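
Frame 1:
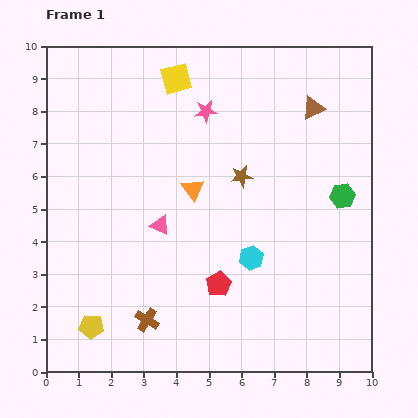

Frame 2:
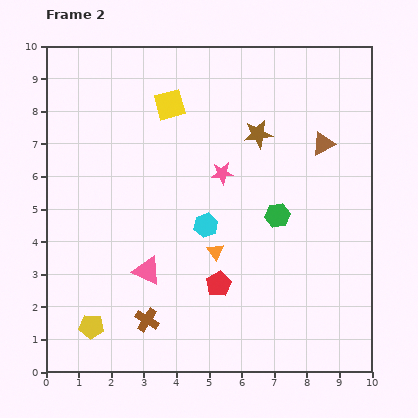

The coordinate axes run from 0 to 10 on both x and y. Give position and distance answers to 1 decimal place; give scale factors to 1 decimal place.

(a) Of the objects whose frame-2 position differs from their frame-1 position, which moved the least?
the yellow square

(moved 0.8)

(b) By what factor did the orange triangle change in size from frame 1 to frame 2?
0.7×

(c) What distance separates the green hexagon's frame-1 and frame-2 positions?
2.1

The green hexagon moved from (9.1, 5.4) to (7.1, 4.8), a distance of √(2.0² + 0.6²) ≈ 2.1.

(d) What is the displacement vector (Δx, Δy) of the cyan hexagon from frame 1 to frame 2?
(-1.4, 1.0)

The cyan hexagon was at (6.3, 3.5) in frame 1 and (4.9, 4.5) in frame 2.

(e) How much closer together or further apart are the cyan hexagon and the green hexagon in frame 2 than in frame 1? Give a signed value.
-1.2

Distance in frame 1: 3.4. Distance in frame 2: 2.2.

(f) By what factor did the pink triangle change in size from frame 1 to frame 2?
1.4×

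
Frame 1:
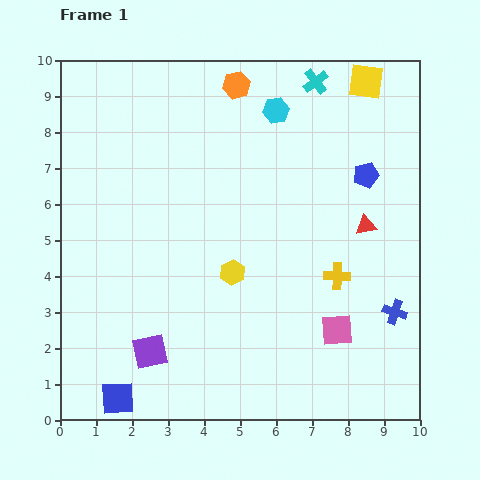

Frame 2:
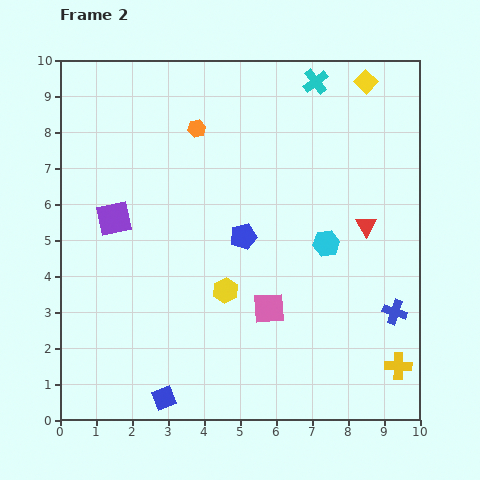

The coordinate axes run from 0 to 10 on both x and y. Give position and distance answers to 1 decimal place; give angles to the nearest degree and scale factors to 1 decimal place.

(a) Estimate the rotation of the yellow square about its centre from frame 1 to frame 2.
36° clockwise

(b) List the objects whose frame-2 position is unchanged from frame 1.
the yellow square, the blue cross, the red triangle, the cyan cross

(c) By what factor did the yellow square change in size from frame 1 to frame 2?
0.6×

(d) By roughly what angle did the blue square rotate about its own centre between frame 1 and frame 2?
18° counter-clockwise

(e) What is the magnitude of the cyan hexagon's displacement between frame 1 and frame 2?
4.0

The cyan hexagon moved from (6.0, 8.6) to (7.4, 4.9), a distance of √(1.4² + 3.7²) ≈ 4.0.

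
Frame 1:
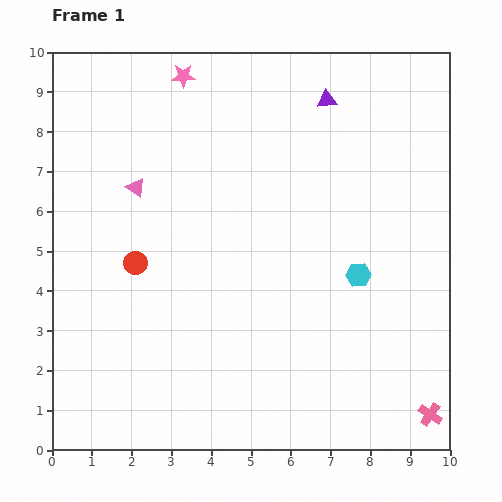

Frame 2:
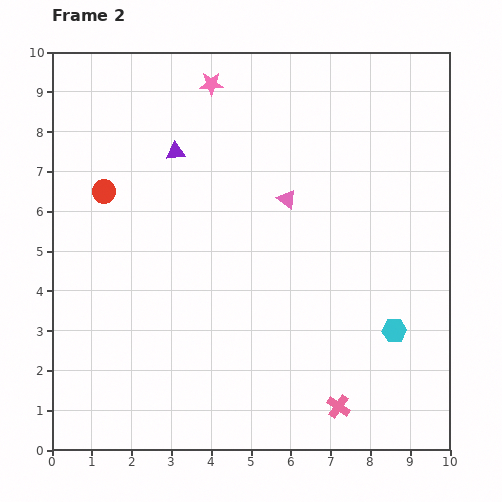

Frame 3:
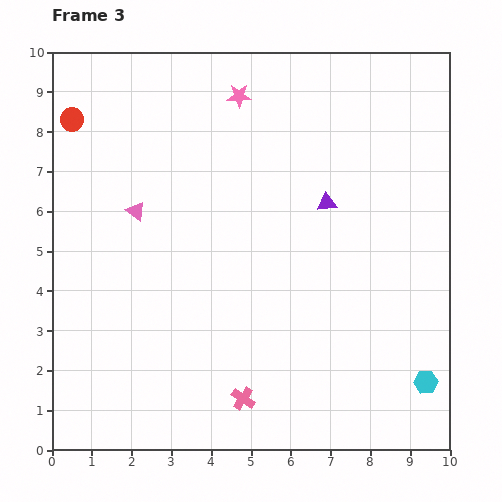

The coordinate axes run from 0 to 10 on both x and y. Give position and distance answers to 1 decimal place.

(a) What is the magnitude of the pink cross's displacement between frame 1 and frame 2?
2.3

The pink cross moved from (9.5, 0.9) to (7.2, 1.1), a distance of √(2.3² + 0.2²) ≈ 2.3.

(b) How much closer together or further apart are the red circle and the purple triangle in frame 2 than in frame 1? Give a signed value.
-4.2

Distance in frame 1: 6.3. Distance in frame 2: 2.1.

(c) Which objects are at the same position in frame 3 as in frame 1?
none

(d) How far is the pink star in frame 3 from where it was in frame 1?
1.5

The pink star moved from (3.3, 9.4) to (4.7, 8.9), a distance of √(1.4² + 0.5²) ≈ 1.5.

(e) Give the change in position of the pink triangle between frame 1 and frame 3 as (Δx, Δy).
(0.0, -0.6)

The pink triangle was at (2.1, 6.6) in frame 1 and (2.1, 6.0) in frame 3.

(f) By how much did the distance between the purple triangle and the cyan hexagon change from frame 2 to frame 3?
-2.0

Distance in frame 2: 7.1. Distance in frame 3: 5.1.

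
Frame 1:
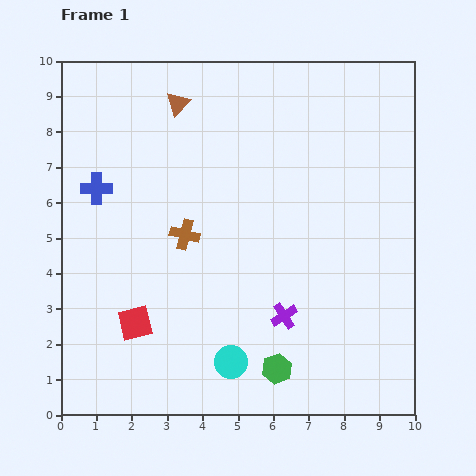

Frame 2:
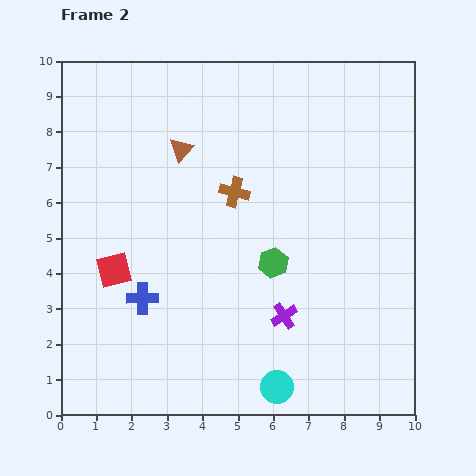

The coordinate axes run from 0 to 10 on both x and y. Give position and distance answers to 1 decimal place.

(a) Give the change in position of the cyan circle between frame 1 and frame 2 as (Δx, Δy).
(1.3, -0.7)

The cyan circle was at (4.8, 1.5) in frame 1 and (6.1, 0.8) in frame 2.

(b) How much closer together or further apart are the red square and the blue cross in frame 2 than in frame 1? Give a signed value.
-2.9

Distance in frame 1: 4.0. Distance in frame 2: 1.1.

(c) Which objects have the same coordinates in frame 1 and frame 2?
the purple cross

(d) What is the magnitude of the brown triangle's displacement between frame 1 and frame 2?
1.3

The brown triangle moved from (3.3, 8.8) to (3.4, 7.5), a distance of √(0.1² + 1.3²) ≈ 1.3.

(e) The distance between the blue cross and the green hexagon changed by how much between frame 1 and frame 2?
-3.4

Distance in frame 1: 7.2. Distance in frame 2: 3.8.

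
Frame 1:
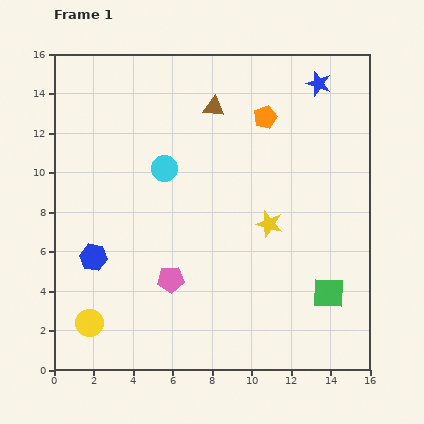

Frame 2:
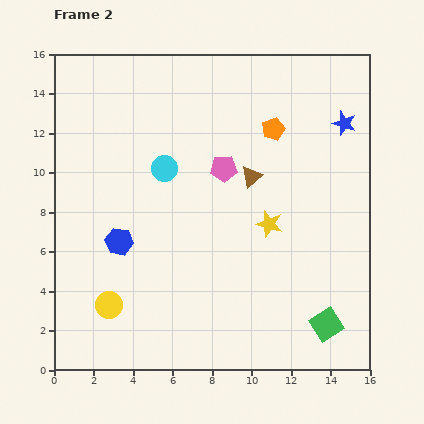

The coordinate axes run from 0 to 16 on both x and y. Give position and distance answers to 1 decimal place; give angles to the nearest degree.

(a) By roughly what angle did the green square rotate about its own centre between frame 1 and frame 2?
36° counter-clockwise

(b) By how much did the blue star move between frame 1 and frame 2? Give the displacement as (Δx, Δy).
(1.3, -2.0)

The blue star was at (13.4, 14.5) in frame 1 and (14.7, 12.5) in frame 2.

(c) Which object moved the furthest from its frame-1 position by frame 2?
the pink pentagon

(moved 6.2; next 4.0)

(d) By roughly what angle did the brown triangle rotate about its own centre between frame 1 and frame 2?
46° counter-clockwise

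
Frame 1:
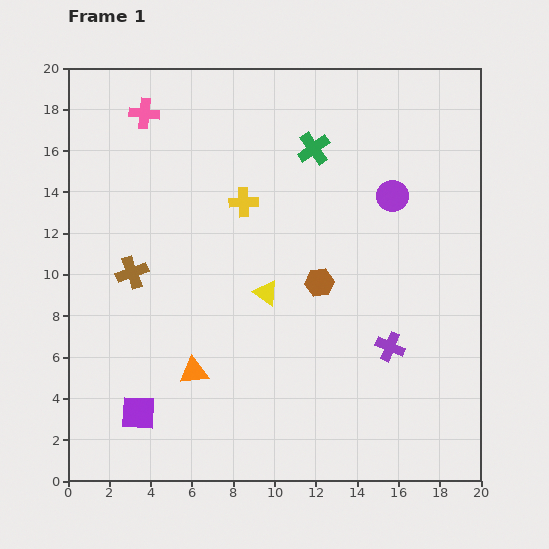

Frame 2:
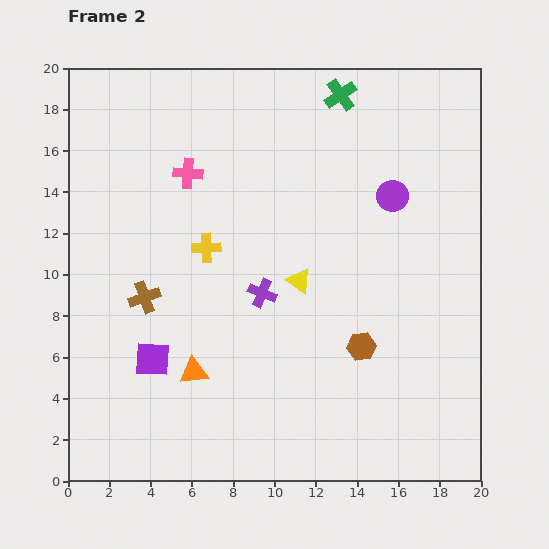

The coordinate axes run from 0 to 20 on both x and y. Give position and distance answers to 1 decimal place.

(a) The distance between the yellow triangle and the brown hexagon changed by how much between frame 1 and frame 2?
+1.8

Distance in frame 1: 2.6. Distance in frame 2: 4.4.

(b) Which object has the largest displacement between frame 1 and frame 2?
the purple cross

(moved 6.7; next 3.7)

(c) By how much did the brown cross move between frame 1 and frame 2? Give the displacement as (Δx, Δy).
(0.6, -1.2)

The brown cross was at (3.1, 10.1) in frame 1 and (3.7, 8.9) in frame 2.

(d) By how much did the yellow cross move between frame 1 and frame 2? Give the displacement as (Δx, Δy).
(-1.8, -2.2)

The yellow cross was at (8.5, 13.5) in frame 1 and (6.7, 11.3) in frame 2.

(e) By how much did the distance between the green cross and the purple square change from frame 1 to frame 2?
+0.3

Distance in frame 1: 15.4. Distance in frame 2: 15.7.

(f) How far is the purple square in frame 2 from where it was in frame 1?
2.7

The purple square moved from (3.4, 3.3) to (4.1, 5.9), a distance of √(0.7² + 2.6²) ≈ 2.7.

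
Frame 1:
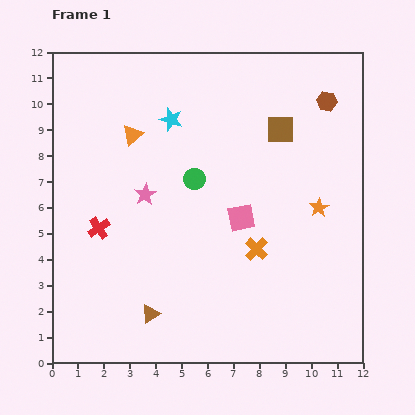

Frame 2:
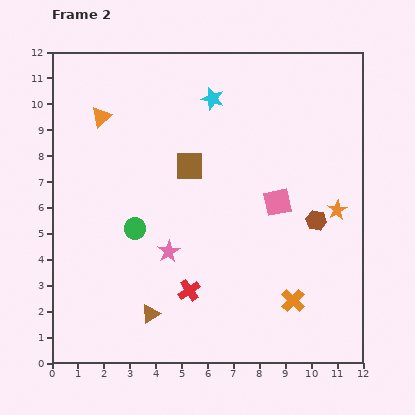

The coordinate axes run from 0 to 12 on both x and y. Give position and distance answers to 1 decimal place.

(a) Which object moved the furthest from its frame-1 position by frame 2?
the brown hexagon

(moved 4.6; next 4.2)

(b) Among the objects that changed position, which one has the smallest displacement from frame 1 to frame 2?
the orange star

(moved 0.7)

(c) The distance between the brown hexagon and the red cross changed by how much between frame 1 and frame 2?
-4.5

Distance in frame 1: 10.1. Distance in frame 2: 5.6.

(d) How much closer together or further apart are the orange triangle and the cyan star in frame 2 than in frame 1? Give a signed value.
+2.8

Distance in frame 1: 1.6. Distance in frame 2: 4.4.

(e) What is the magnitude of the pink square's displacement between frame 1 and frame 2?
1.5

The pink square moved from (7.3, 5.6) to (8.7, 6.2), a distance of √(1.4² + 0.6²) ≈ 1.5.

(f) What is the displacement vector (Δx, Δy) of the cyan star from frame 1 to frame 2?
(1.6, 0.8)

The cyan star was at (4.6, 9.4) in frame 1 and (6.2, 10.2) in frame 2.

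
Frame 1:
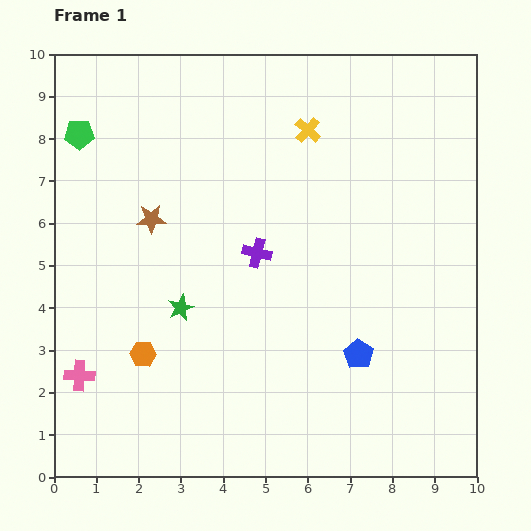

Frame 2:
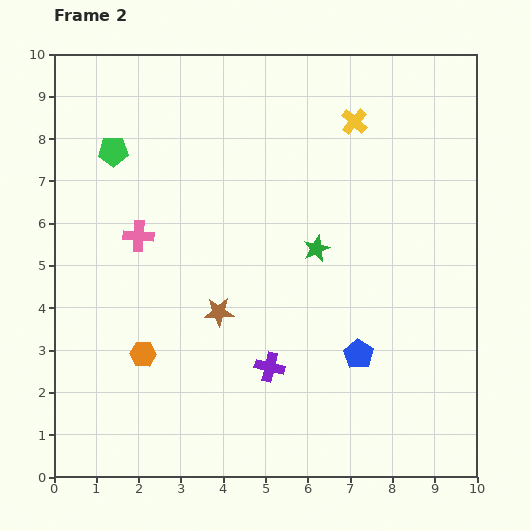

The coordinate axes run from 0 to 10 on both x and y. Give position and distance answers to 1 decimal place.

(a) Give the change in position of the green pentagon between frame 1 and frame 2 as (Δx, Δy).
(0.8, -0.4)

The green pentagon was at (0.6, 8.1) in frame 1 and (1.4, 7.7) in frame 2.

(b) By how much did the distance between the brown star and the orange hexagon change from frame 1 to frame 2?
-1.1

Distance in frame 1: 3.2. Distance in frame 2: 2.1.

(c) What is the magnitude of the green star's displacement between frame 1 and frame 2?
3.5

The green star moved from (3.0, 4.0) to (6.2, 5.4), a distance of √(3.2² + 1.4²) ≈ 3.5.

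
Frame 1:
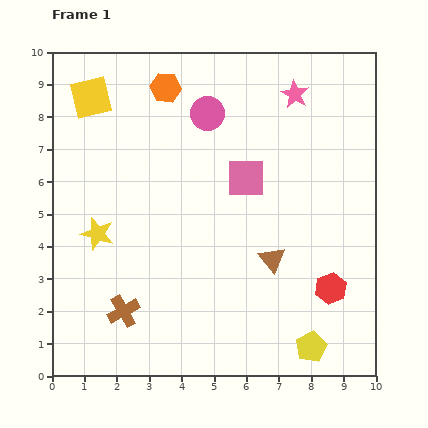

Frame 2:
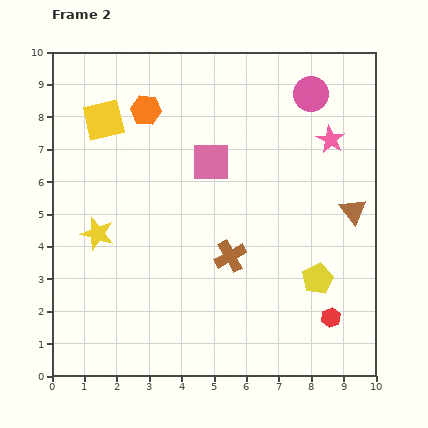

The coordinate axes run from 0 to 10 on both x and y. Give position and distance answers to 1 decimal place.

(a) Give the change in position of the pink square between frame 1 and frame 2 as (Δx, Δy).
(-1.1, 0.5)

The pink square was at (6.0, 6.1) in frame 1 and (4.9, 6.6) in frame 2.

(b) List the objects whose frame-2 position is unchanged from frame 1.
the yellow star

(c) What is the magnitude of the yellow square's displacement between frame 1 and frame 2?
0.8

The yellow square moved from (1.2, 8.6) to (1.6, 7.9), a distance of √(0.4² + 0.7²) ≈ 0.8.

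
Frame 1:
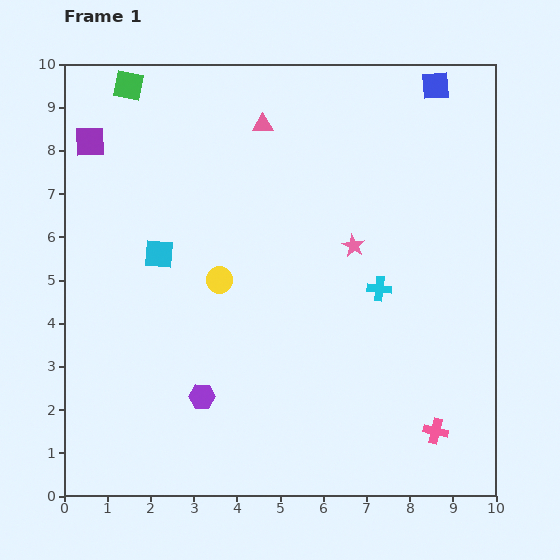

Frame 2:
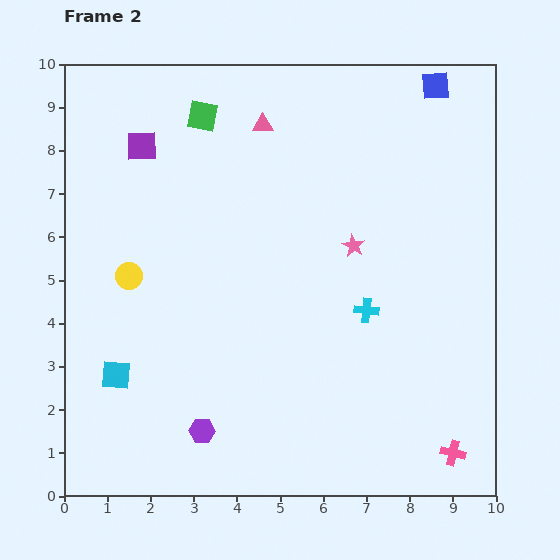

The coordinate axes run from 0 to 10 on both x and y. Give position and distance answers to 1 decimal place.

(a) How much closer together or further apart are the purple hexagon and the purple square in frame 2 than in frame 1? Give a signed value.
+0.3

Distance in frame 1: 6.4. Distance in frame 2: 6.7.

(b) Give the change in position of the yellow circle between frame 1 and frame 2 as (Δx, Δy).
(-2.1, 0.1)

The yellow circle was at (3.6, 5.0) in frame 1 and (1.5, 5.1) in frame 2.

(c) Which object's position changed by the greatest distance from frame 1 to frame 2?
the cyan square

(moved 3.0; next 2.1)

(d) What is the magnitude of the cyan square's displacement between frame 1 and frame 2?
3.0

The cyan square moved from (2.2, 5.6) to (1.2, 2.8), a distance of √(1.0² + 2.8²) ≈ 3.0.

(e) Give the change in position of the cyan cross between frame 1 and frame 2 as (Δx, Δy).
(-0.3, -0.5)

The cyan cross was at (7.3, 4.8) in frame 1 and (7.0, 4.3) in frame 2.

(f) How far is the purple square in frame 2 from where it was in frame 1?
1.2

The purple square moved from (0.6, 8.2) to (1.8, 8.1), a distance of √(1.2² + 0.1²) ≈ 1.2.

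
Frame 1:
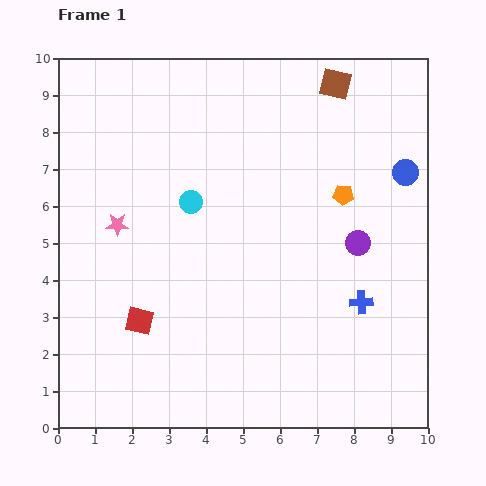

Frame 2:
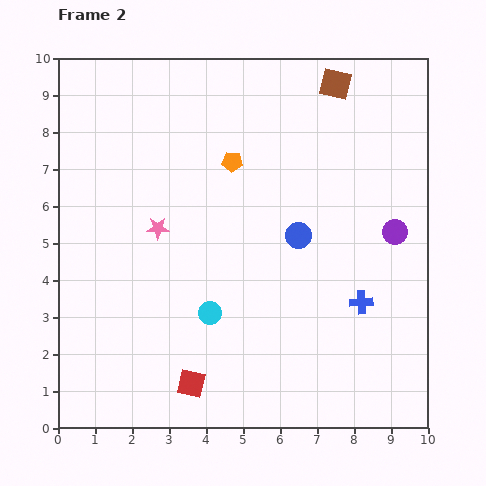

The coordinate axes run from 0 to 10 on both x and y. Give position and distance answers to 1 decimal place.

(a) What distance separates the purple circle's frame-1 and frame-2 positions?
1.0

The purple circle moved from (8.1, 5.0) to (9.1, 5.3), a distance of √(1.0² + 0.3²) ≈ 1.0.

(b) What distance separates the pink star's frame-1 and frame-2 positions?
1.1

The pink star moved from (1.6, 5.5) to (2.7, 5.4), a distance of √(1.1² + 0.1²) ≈ 1.1.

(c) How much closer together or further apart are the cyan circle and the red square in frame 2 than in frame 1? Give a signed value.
-1.5

Distance in frame 1: 3.5. Distance in frame 2: 2.0.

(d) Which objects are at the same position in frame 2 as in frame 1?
the blue cross, the brown square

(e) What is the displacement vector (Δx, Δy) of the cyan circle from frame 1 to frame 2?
(0.5, -3.0)

The cyan circle was at (3.6, 6.1) in frame 1 and (4.1, 3.1) in frame 2.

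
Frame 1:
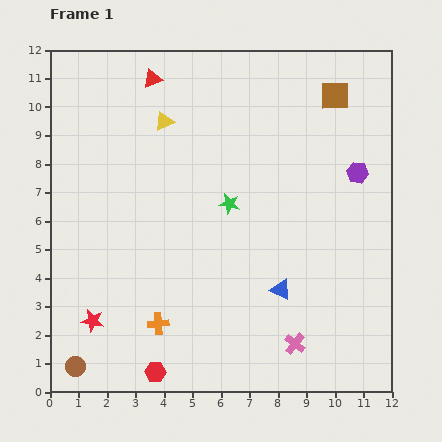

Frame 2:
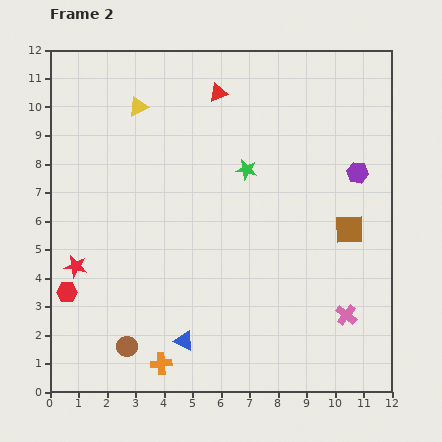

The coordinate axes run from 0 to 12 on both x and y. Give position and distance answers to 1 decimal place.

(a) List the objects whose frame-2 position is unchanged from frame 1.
the purple hexagon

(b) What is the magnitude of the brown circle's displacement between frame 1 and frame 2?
1.9

The brown circle moved from (0.9, 0.9) to (2.7, 1.6), a distance of √(1.8² + 0.7²) ≈ 1.9.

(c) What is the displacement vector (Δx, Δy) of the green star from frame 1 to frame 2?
(0.6, 1.2)

The green star was at (6.3, 6.6) in frame 1 and (6.9, 7.8) in frame 2.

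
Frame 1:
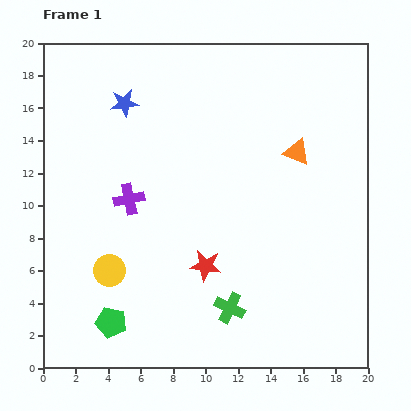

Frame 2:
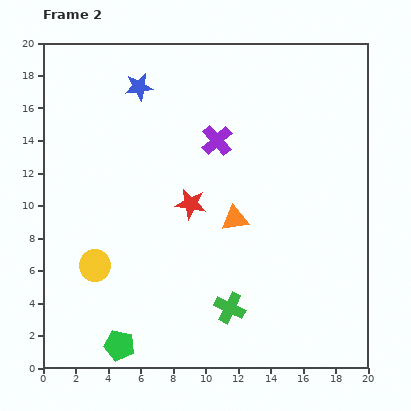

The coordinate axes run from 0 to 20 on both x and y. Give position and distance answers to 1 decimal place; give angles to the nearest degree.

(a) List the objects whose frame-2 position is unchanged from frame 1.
the green cross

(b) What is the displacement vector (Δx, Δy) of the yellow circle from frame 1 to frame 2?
(-0.9, 0.3)

The yellow circle was at (4.1, 6.0) in frame 1 and (3.2, 6.3) in frame 2.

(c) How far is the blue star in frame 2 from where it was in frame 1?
1.3

The blue star moved from (5.0, 16.3) to (5.9, 17.3), a distance of √(0.9² + 1.0²) ≈ 1.3.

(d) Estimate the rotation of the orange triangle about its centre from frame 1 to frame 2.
30° counter-clockwise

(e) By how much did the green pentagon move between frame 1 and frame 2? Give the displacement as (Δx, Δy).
(0.5, -1.4)

The green pentagon was at (4.2, 2.8) in frame 1 and (4.7, 1.4) in frame 2.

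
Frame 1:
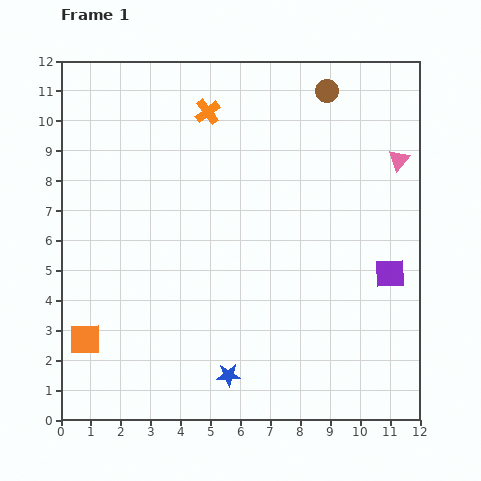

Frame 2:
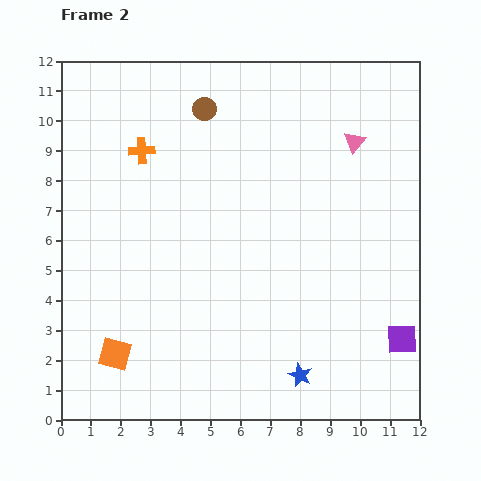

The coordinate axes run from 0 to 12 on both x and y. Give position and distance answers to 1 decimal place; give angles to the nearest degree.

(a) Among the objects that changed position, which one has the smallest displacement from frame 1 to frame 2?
the orange square

(moved 1.1)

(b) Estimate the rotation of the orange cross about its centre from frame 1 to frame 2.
33° clockwise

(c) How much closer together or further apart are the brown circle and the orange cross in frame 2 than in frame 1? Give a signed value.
-1.6

Distance in frame 1: 4.1. Distance in frame 2: 2.5.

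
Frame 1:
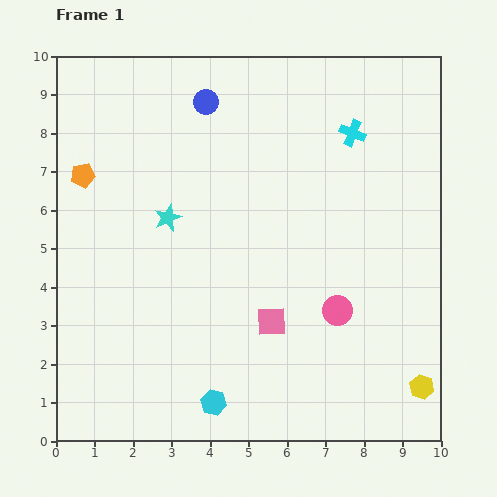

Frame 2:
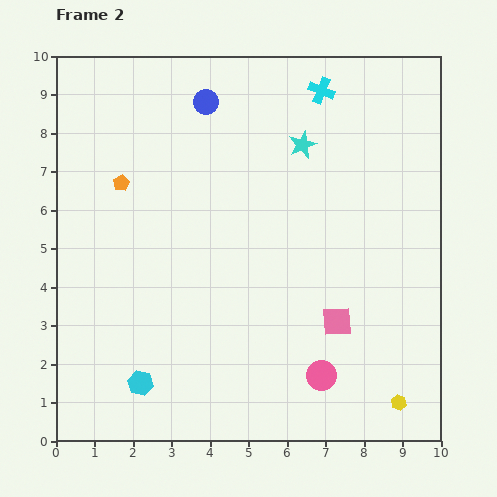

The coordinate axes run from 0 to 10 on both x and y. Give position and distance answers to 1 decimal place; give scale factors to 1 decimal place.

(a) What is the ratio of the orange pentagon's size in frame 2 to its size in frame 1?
0.6×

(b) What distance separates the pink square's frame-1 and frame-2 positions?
1.7

The pink square moved from (5.6, 3.1) to (7.3, 3.1), a distance of √(1.7² + 0.0²) ≈ 1.7.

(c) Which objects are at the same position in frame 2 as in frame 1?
the blue circle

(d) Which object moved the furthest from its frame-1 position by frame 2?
the cyan star

(moved 4.0; next 2.0)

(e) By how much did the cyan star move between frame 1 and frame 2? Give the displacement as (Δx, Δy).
(3.5, 1.9)

The cyan star was at (2.9, 5.8) in frame 1 and (6.4, 7.7) in frame 2.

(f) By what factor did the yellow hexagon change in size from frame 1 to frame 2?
0.6×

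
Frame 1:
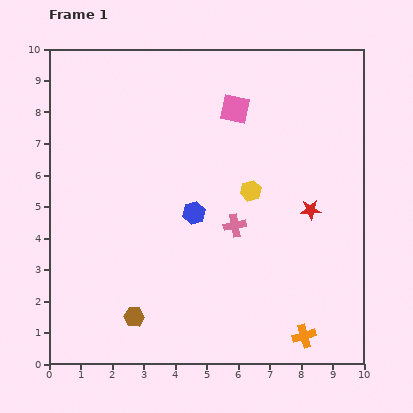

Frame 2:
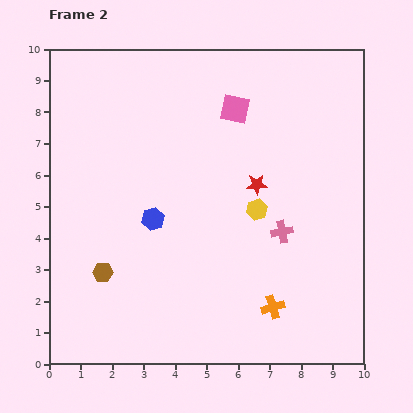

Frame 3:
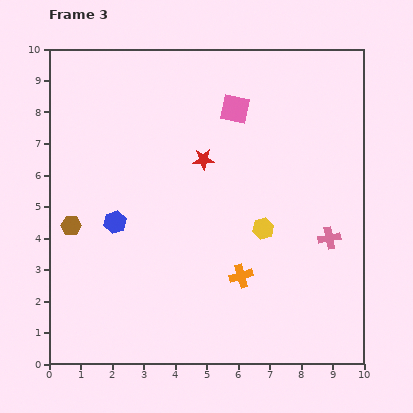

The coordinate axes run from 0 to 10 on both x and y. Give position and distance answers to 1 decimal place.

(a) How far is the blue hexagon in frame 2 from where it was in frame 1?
1.3

The blue hexagon moved from (4.6, 4.8) to (3.3, 4.6), a distance of √(1.3² + 0.2²) ≈ 1.3.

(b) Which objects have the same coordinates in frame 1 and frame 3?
the pink square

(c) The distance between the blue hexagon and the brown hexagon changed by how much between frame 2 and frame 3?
-0.9

Distance in frame 2: 2.3. Distance in frame 3: 1.4.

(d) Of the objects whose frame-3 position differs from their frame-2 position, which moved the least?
the yellow hexagon

(moved 0.6)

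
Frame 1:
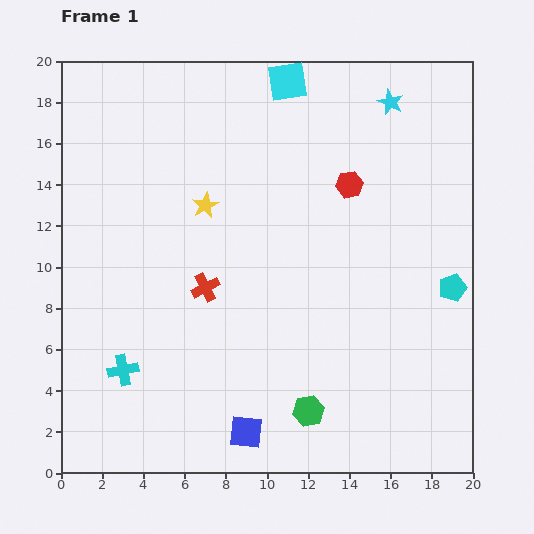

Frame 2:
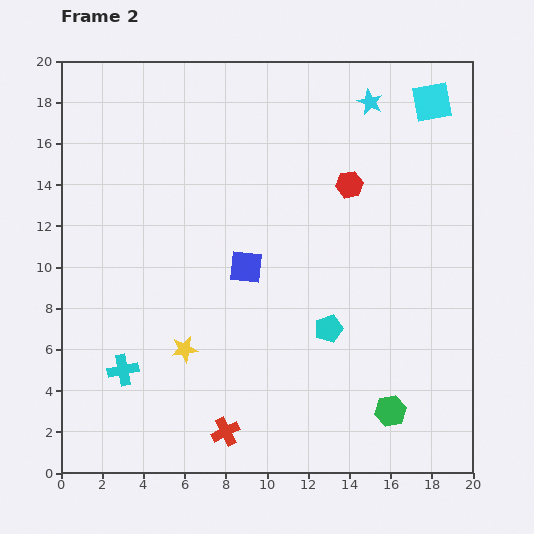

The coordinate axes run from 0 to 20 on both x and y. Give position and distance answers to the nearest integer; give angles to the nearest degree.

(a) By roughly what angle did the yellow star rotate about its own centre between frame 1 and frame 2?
19° clockwise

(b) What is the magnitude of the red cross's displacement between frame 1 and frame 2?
7

The red cross moved from (7, 9) to (8, 2), a distance of √(1² + 7²) ≈ 7.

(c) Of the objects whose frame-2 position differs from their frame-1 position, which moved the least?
the cyan star

(moved 1)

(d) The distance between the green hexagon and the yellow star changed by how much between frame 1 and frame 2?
-1

Distance in frame 1: 11. Distance in frame 2: 10.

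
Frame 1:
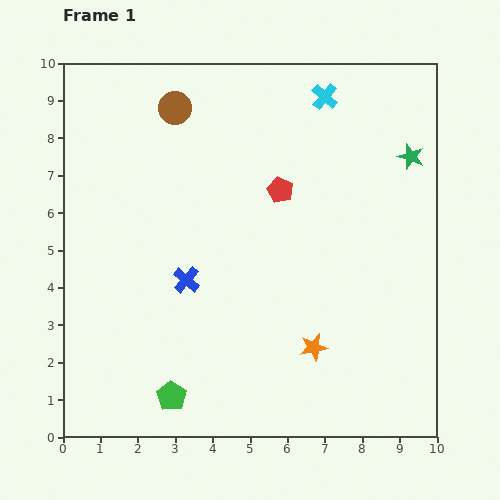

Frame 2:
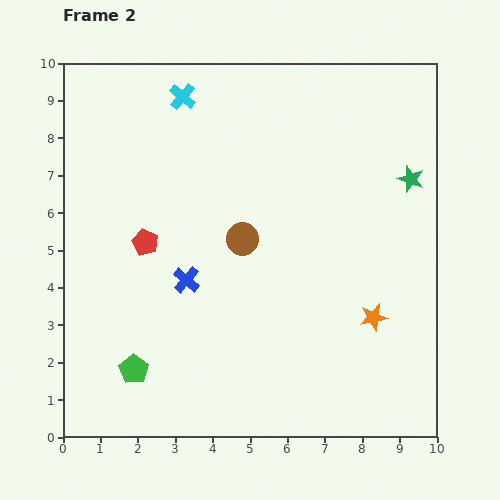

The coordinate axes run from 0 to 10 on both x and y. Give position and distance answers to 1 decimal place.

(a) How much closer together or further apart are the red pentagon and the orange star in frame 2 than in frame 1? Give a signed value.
+2.1

Distance in frame 1: 4.3. Distance in frame 2: 6.4.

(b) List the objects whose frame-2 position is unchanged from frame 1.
the blue cross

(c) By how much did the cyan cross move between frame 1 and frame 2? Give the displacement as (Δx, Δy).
(-3.8, 0.0)

The cyan cross was at (7.0, 9.1) in frame 1 and (3.2, 9.1) in frame 2.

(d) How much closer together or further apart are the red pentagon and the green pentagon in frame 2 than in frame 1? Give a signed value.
-2.8

Distance in frame 1: 6.2. Distance in frame 2: 3.4.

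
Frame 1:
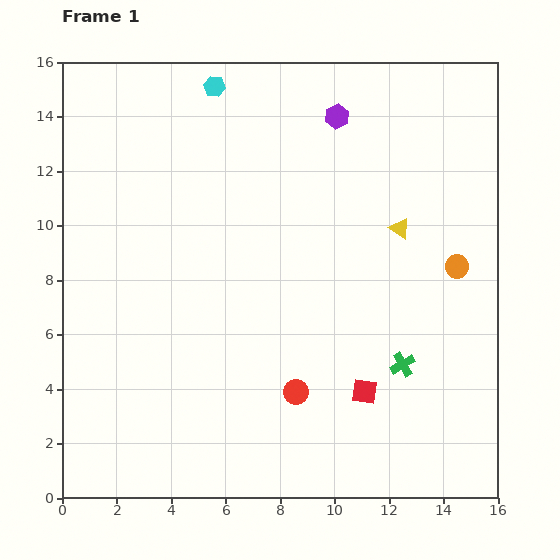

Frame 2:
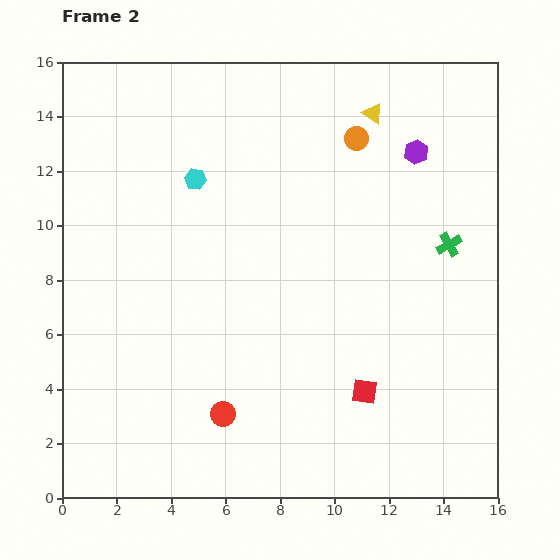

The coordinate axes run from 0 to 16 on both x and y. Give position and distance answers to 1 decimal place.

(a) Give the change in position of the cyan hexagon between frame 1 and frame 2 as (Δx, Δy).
(-0.7, -3.4)

The cyan hexagon was at (5.6, 15.1) in frame 1 and (4.9, 11.7) in frame 2.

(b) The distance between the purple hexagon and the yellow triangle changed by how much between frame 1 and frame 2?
-2.6

Distance in frame 1: 4.7. Distance in frame 2: 2.1.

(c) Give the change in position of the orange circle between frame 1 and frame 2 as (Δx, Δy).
(-3.7, 4.7)

The orange circle was at (14.5, 8.5) in frame 1 and (10.8, 13.2) in frame 2.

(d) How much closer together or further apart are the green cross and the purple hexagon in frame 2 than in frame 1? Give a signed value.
-5.8

Distance in frame 1: 9.4. Distance in frame 2: 3.6.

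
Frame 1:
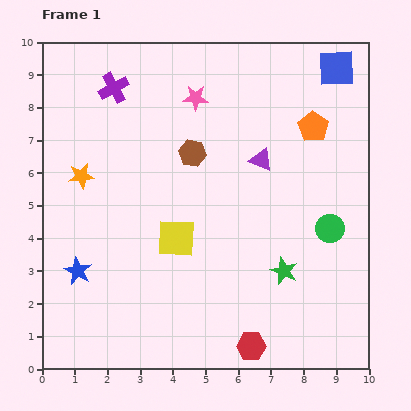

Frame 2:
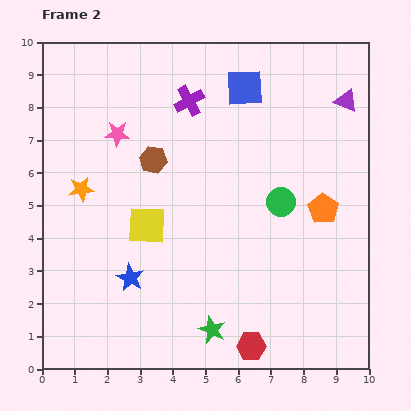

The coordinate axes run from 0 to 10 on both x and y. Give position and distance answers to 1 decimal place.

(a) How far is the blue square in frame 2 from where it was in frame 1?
2.9

The blue square moved from (9.0, 9.2) to (6.2, 8.6), a distance of √(2.8² + 0.6²) ≈ 2.9.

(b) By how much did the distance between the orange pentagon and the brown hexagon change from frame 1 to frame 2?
+1.6

Distance in frame 1: 3.8. Distance in frame 2: 5.4.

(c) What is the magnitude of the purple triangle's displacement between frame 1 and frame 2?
3.2

The purple triangle moved from (6.7, 6.4) to (9.3, 8.2), a distance of √(2.6² + 1.8²) ≈ 3.2.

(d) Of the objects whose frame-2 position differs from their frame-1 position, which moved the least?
the orange star

(moved 0.4)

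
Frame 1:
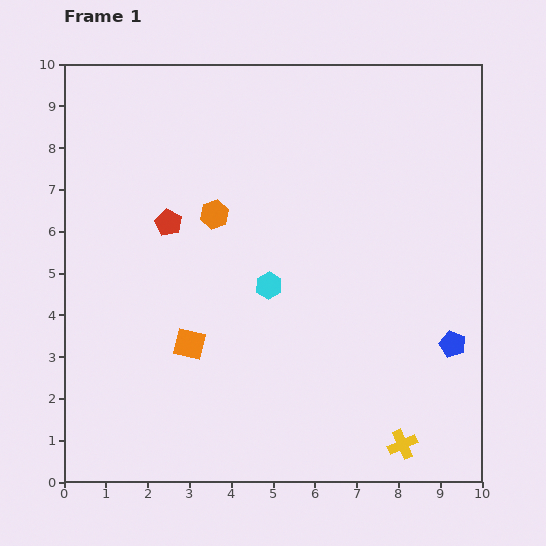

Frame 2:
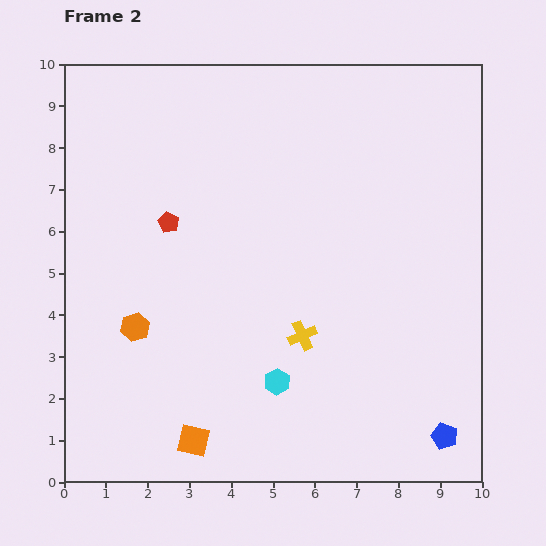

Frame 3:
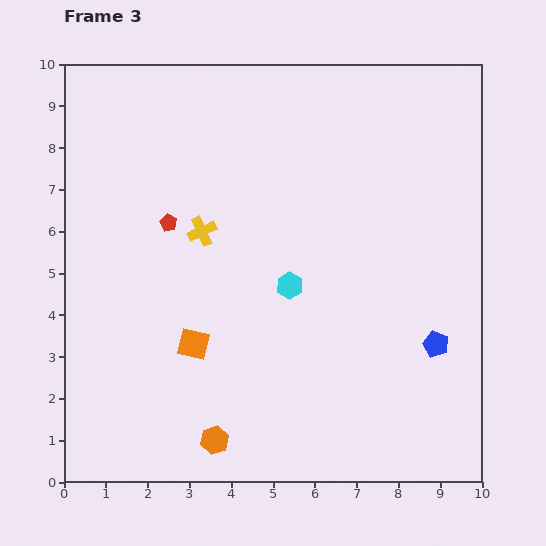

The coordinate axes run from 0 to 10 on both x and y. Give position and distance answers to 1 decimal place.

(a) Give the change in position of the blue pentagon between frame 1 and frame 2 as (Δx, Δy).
(-0.2, -2.2)

The blue pentagon was at (9.3, 3.3) in frame 1 and (9.1, 1.1) in frame 2.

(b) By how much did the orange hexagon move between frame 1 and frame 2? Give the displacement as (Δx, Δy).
(-1.9, -2.7)

The orange hexagon was at (3.6, 6.4) in frame 1 and (1.7, 3.7) in frame 2.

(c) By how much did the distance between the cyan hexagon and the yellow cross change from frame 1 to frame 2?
-3.7

Distance in frame 1: 5.0. Distance in frame 2: 1.3.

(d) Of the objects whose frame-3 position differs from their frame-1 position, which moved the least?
the orange square

(moved 0.1)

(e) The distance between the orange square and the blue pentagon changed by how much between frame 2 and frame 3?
-0.2

Distance in frame 2: 6.0. Distance in frame 3: 5.8.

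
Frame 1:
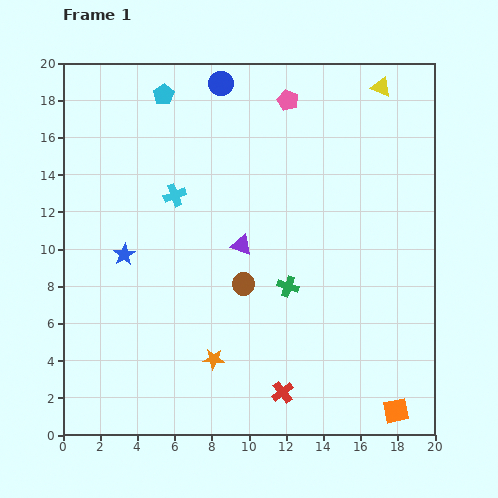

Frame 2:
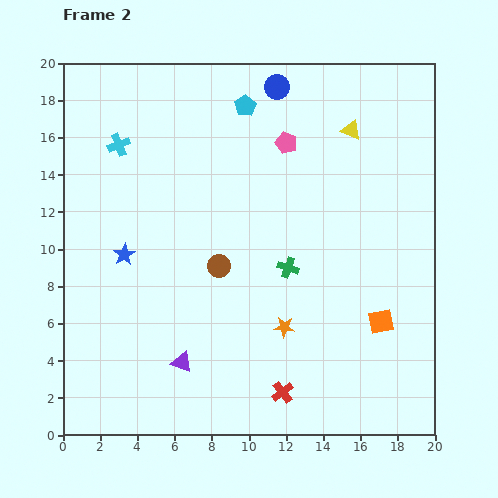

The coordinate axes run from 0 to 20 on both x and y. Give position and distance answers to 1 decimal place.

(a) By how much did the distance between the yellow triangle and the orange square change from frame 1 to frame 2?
-7.0

Distance in frame 1: 17.4. Distance in frame 2: 10.4.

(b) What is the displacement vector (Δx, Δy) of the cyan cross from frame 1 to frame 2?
(-3.0, 2.7)

The cyan cross was at (6.0, 12.9) in frame 1 and (3.0, 15.6) in frame 2.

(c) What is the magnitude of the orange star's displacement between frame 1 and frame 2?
4.2

The orange star moved from (8.1, 4.1) to (11.9, 5.8), a distance of √(3.8² + 1.7²) ≈ 4.2.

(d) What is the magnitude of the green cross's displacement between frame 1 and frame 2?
1.0

The green cross moved from (12.1, 8.0) to (12.1, 9.0), a distance of √(0.0² + 1.0²) ≈ 1.0.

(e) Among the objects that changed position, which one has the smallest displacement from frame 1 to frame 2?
the green cross

(moved 1.0)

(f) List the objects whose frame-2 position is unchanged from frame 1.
the red cross, the blue star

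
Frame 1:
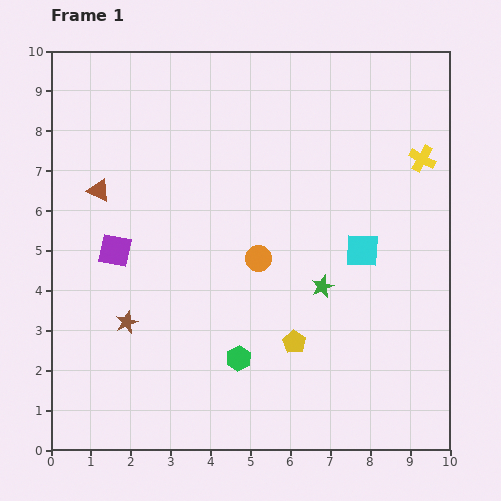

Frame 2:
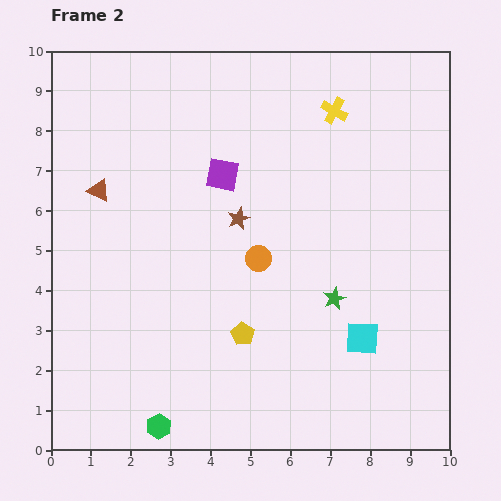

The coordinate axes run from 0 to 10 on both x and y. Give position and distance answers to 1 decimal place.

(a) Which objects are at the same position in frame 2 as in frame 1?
the brown triangle, the orange circle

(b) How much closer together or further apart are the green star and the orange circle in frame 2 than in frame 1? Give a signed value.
+0.4

Distance in frame 1: 1.7. Distance in frame 2: 2.1.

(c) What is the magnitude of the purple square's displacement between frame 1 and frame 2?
3.3

The purple square moved from (1.6, 5.0) to (4.3, 6.9), a distance of √(2.7² + 1.9²) ≈ 3.3.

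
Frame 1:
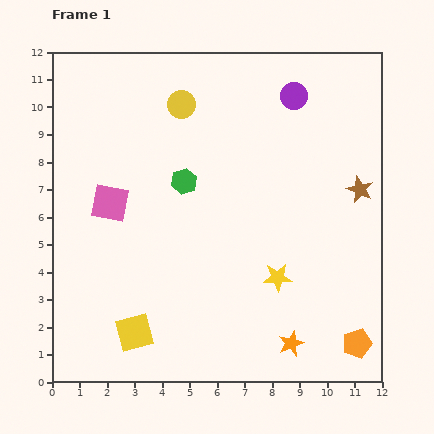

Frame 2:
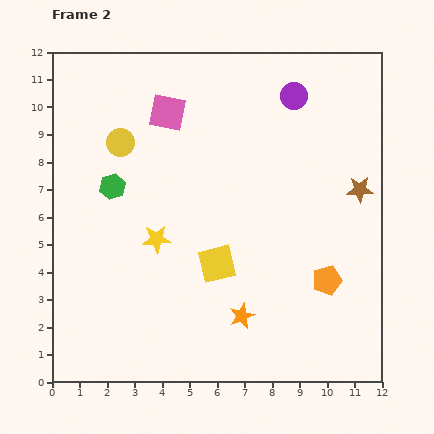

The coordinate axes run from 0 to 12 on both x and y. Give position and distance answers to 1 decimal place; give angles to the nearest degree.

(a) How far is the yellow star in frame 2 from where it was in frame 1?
4.6

The yellow star moved from (8.2, 3.8) to (3.8, 5.2), a distance of √(4.4² + 1.4²) ≈ 4.6.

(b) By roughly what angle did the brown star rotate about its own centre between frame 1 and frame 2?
25° counter-clockwise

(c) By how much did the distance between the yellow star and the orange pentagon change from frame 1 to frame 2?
+2.6

Distance in frame 1: 3.8. Distance in frame 2: 6.4.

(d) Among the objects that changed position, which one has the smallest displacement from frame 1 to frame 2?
the orange star

(moved 2.1)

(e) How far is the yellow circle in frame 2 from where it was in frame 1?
2.6

The yellow circle moved from (4.7, 10.1) to (2.5, 8.7), a distance of √(2.2² + 1.4²) ≈ 2.6.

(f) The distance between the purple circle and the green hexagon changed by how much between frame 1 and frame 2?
+2.3

Distance in frame 1: 5.1. Distance in frame 2: 7.4.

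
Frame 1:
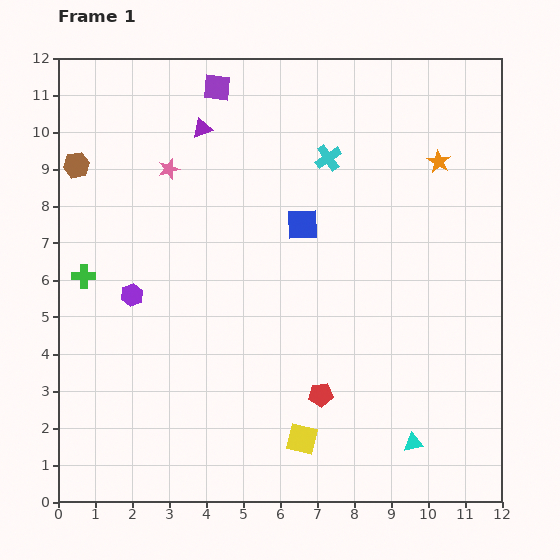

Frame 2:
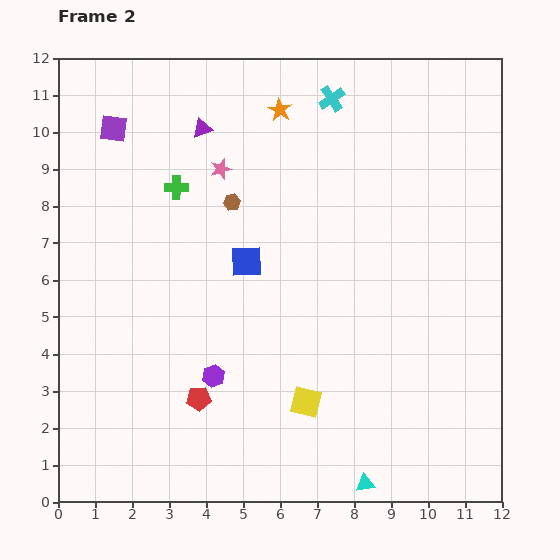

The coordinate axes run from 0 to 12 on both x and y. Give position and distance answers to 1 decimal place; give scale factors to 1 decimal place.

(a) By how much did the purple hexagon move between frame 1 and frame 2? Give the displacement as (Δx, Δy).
(2.2, -2.2)

The purple hexagon was at (2.0, 5.6) in frame 1 and (4.2, 3.4) in frame 2.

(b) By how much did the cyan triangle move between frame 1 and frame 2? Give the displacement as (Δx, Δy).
(-1.3, -1.1)

The cyan triangle was at (9.6, 1.6) in frame 1 and (8.3, 0.5) in frame 2.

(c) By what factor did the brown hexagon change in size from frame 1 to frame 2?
0.6×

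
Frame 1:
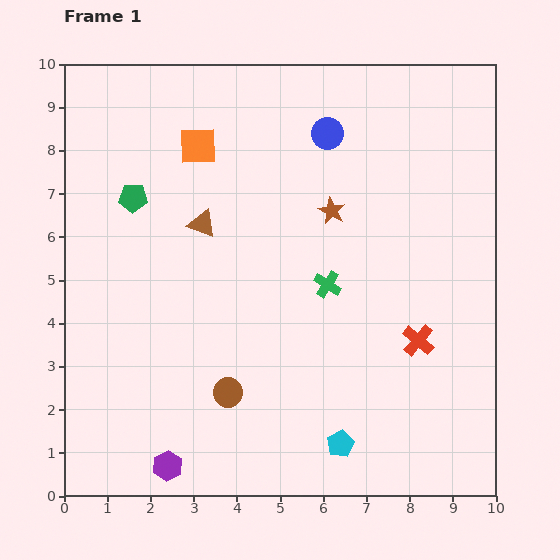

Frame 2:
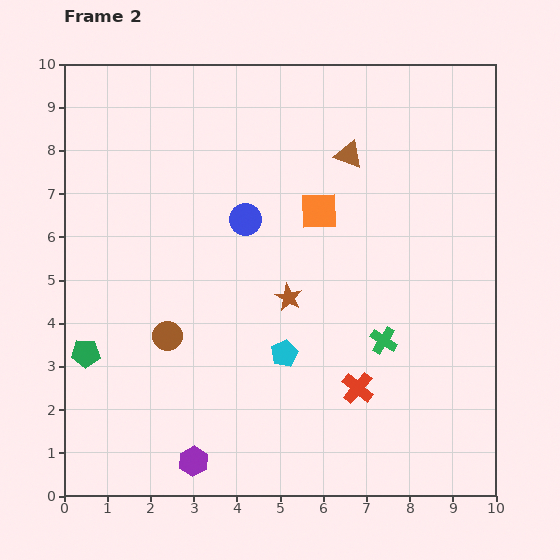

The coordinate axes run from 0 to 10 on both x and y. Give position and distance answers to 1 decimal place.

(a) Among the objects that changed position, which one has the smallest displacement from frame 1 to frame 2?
the purple hexagon

(moved 0.6)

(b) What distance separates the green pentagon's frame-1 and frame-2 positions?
3.8

The green pentagon moved from (1.6, 6.9) to (0.5, 3.3), a distance of √(1.1² + 3.6²) ≈ 3.8.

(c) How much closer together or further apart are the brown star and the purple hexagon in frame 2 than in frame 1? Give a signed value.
-2.6

Distance in frame 1: 7.0. Distance in frame 2: 4.4.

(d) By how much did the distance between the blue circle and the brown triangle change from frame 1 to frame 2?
-0.8

Distance in frame 1: 3.6. Distance in frame 2: 2.8.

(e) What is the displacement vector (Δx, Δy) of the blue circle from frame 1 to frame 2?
(-1.9, -2.0)

The blue circle was at (6.1, 8.4) in frame 1 and (4.2, 6.4) in frame 2.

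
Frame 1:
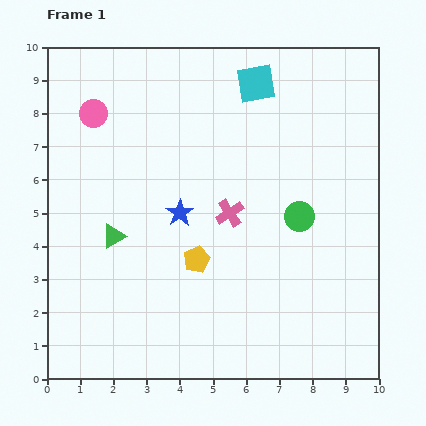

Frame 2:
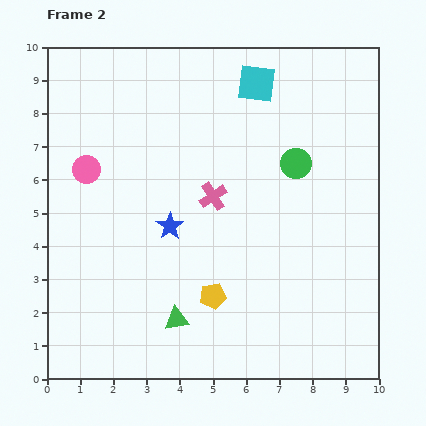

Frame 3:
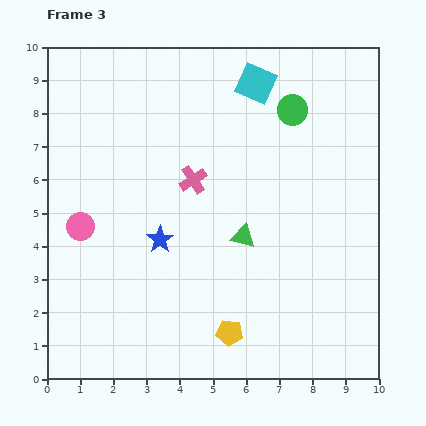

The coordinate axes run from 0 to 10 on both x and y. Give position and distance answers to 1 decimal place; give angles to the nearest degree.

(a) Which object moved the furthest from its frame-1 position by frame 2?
the green triangle

(moved 3.1; next 1.7)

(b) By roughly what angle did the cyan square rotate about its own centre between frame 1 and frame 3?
33° clockwise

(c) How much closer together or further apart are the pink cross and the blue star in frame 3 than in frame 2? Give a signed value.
+0.5

Distance in frame 2: 1.6. Distance in frame 3: 2.1.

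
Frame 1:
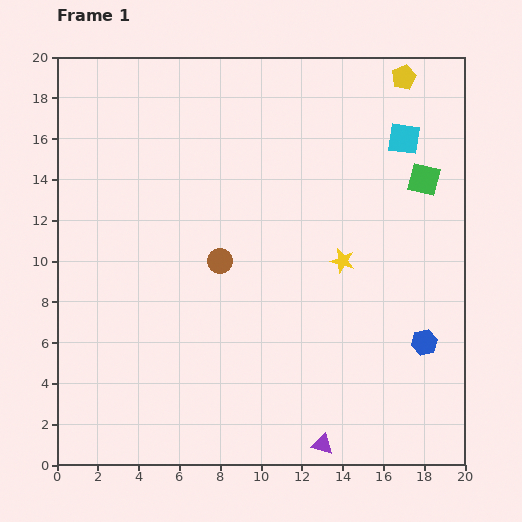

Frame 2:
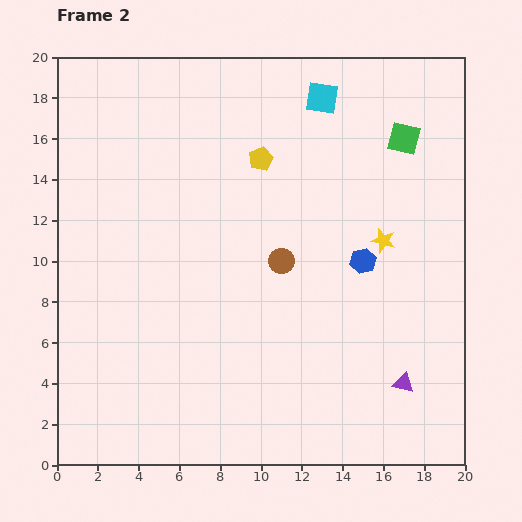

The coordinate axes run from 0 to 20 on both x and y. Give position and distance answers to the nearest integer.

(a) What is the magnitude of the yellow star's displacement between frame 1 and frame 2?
2

The yellow star moved from (14, 10) to (16, 11), a distance of √(2² + 1²) ≈ 2.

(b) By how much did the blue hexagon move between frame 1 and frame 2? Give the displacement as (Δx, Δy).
(-3, 4)

The blue hexagon was at (18, 6) in frame 1 and (15, 10) in frame 2.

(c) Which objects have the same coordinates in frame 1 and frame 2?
none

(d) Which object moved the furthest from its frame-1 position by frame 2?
the yellow pentagon

(moved 8; next 5)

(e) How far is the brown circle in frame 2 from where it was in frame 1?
3

The brown circle moved from (8, 10) to (11, 10), a distance of √(3² + 0²) ≈ 3.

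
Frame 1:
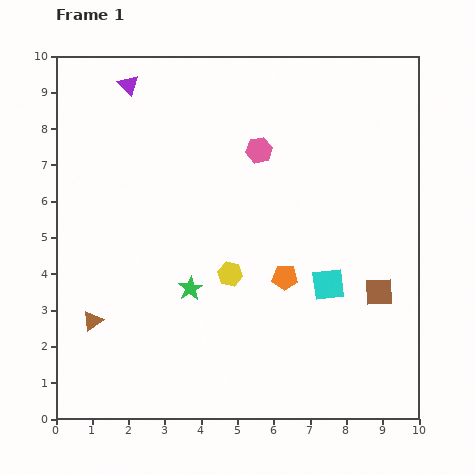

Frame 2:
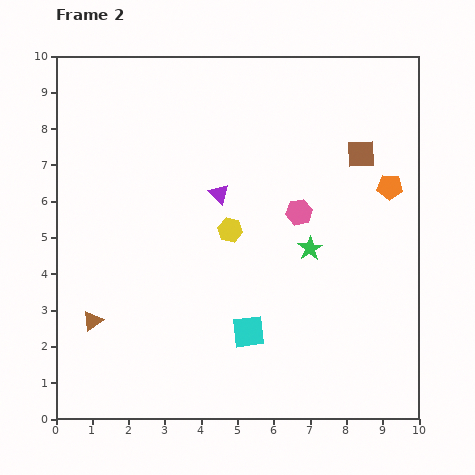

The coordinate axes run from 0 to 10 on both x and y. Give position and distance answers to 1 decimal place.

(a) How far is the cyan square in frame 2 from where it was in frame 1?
2.6

The cyan square moved from (7.5, 3.7) to (5.3, 2.4), a distance of √(2.2² + 1.3²) ≈ 2.6.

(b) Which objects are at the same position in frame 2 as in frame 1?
the brown triangle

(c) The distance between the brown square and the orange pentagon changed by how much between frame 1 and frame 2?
-1.4

Distance in frame 1: 2.6. Distance in frame 2: 1.2.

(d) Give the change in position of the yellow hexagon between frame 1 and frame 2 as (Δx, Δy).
(0.0, 1.2)

The yellow hexagon was at (4.8, 4.0) in frame 1 and (4.8, 5.2) in frame 2.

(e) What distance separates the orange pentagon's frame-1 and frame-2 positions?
3.8

The orange pentagon moved from (6.3, 3.9) to (9.2, 6.4), a distance of √(2.9² + 2.5²) ≈ 3.8.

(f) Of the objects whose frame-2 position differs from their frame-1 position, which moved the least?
the yellow hexagon

(moved 1.2)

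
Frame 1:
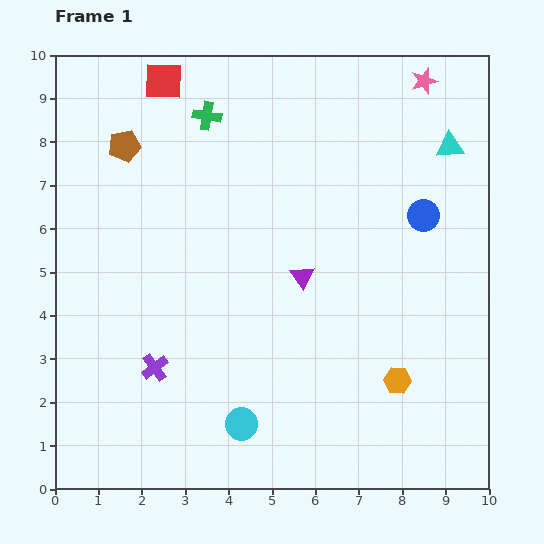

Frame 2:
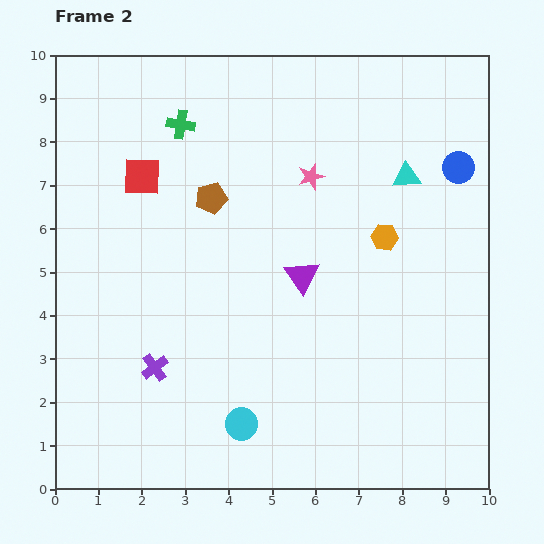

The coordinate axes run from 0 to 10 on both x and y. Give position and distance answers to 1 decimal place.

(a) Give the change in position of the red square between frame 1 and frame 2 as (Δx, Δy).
(-0.5, -2.2)

The red square was at (2.5, 9.4) in frame 1 and (2.0, 7.2) in frame 2.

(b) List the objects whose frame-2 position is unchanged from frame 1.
the purple triangle, the cyan circle, the purple cross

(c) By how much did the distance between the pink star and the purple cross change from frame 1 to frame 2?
-3.4

Distance in frame 1: 9.1. Distance in frame 2: 5.7.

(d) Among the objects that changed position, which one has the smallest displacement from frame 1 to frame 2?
the green cross

(moved 0.6)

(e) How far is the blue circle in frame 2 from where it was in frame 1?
1.4

The blue circle moved from (8.5, 6.3) to (9.3, 7.4), a distance of √(0.8² + 1.1²) ≈ 1.4.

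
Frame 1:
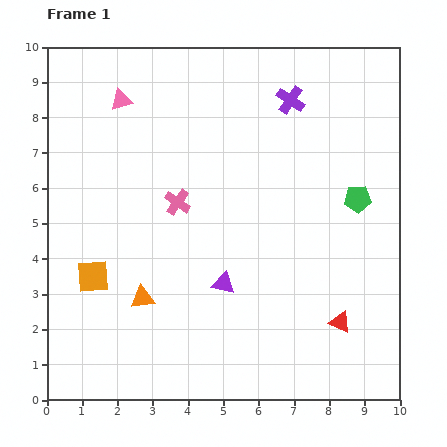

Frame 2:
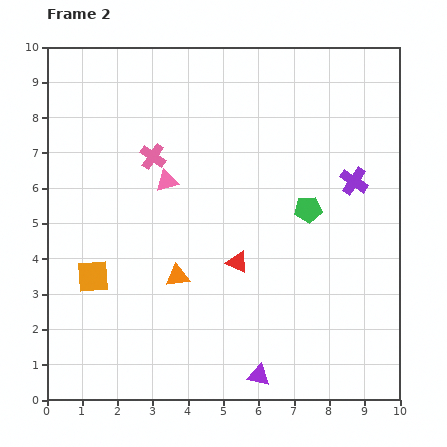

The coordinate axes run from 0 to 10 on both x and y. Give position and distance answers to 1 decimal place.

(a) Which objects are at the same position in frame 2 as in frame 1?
the orange square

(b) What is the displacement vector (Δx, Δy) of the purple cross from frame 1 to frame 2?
(1.8, -2.3)

The purple cross was at (6.9, 8.5) in frame 1 and (8.7, 6.2) in frame 2.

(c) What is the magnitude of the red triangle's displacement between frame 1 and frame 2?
3.4

The red triangle moved from (8.3, 2.2) to (5.4, 3.9), a distance of √(2.9² + 1.7²) ≈ 3.4.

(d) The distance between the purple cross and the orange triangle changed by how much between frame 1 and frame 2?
-1.3

Distance in frame 1: 7.0. Distance in frame 2: 5.7.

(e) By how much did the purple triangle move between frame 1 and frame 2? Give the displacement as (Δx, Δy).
(1.0, -2.6)

The purple triangle was at (5.0, 3.3) in frame 1 and (6.0, 0.7) in frame 2.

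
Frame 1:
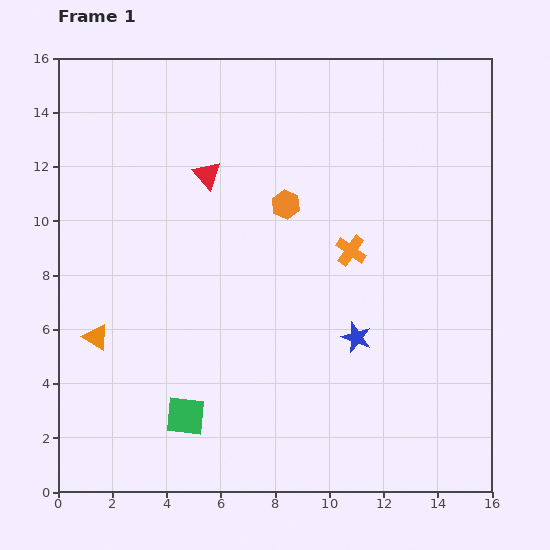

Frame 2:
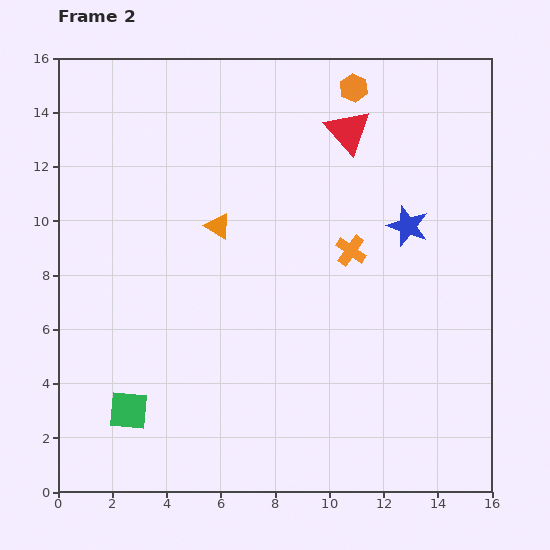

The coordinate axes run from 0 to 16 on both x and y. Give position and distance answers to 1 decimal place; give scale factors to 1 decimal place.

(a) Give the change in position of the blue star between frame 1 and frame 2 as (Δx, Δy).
(1.9, 4.1)

The blue star was at (11.0, 5.7) in frame 1 and (12.9, 9.8) in frame 2.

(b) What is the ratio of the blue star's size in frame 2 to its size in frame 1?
1.4×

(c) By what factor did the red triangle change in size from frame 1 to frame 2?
1.6×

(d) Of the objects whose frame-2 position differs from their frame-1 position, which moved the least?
the green square

(moved 2.1)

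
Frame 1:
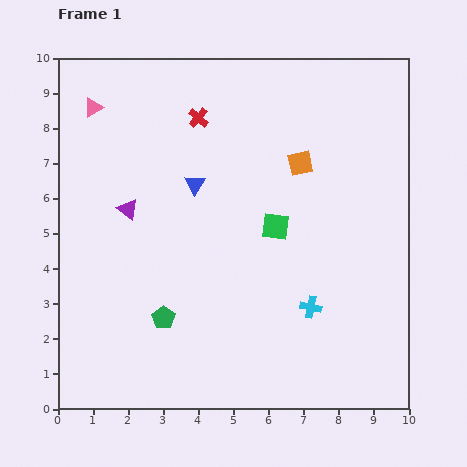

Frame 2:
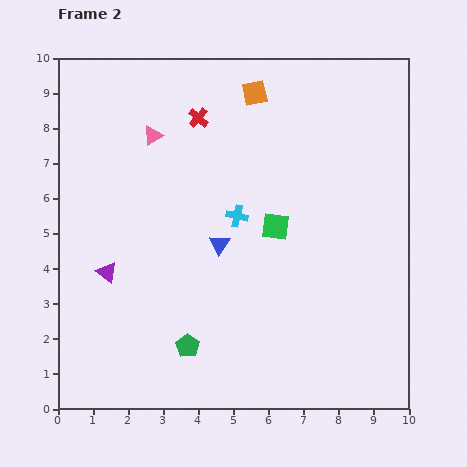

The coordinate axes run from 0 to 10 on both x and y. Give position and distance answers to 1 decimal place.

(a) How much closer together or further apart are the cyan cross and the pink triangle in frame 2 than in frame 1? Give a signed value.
-5.1

Distance in frame 1: 8.4. Distance in frame 2: 3.3.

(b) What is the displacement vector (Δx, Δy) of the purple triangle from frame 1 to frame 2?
(-0.6, -1.8)

The purple triangle was at (2.0, 5.7) in frame 1 and (1.4, 3.9) in frame 2.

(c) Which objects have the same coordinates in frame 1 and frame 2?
the red cross, the green square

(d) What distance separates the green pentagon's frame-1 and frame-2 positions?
1.1

The green pentagon moved from (3.0, 2.6) to (3.7, 1.8), a distance of √(0.7² + 0.8²) ≈ 1.1.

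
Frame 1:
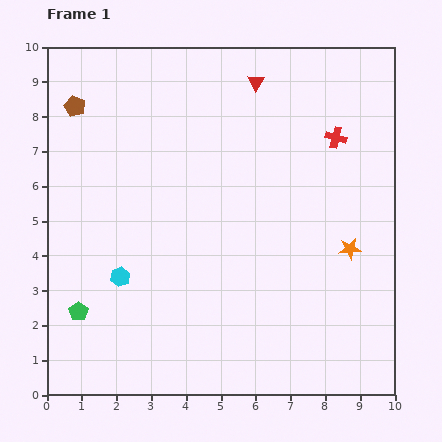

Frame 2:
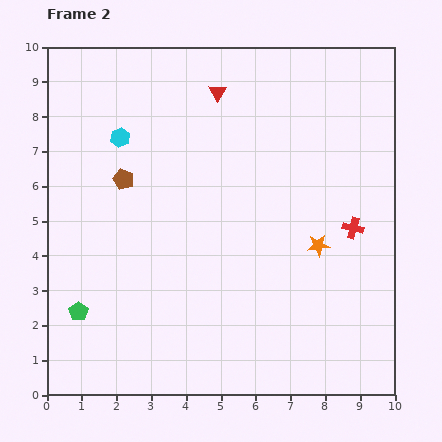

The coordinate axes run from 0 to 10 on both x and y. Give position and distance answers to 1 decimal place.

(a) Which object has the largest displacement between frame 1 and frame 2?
the cyan hexagon

(moved 4.0; next 2.6)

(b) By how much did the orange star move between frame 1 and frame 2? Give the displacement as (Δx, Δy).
(-0.9, 0.1)

The orange star was at (8.7, 4.2) in frame 1 and (7.8, 4.3) in frame 2.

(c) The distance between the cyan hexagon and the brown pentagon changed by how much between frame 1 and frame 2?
-3.9

Distance in frame 1: 5.1. Distance in frame 2: 1.2.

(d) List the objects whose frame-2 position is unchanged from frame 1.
the green pentagon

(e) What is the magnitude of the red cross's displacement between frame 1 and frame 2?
2.6

The red cross moved from (8.3, 7.4) to (8.8, 4.8), a distance of √(0.5² + 2.6²) ≈ 2.6.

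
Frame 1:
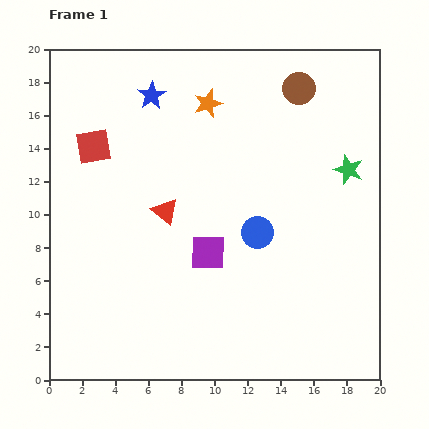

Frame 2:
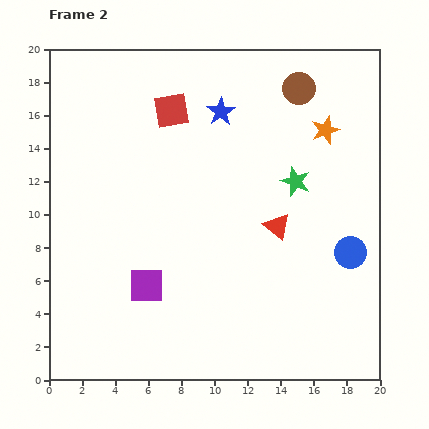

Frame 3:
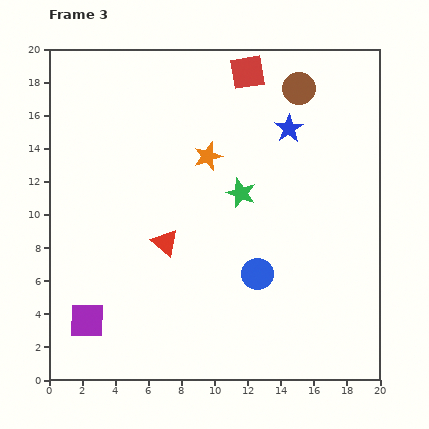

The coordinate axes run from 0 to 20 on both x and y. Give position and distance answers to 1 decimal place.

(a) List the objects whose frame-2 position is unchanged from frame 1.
the brown circle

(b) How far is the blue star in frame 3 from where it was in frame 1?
8.5

The blue star moved from (6.2, 17.2) to (14.5, 15.2), a distance of √(8.3² + 2.0²) ≈ 8.5.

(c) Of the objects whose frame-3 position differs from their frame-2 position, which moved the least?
the green star

(moved 3.4)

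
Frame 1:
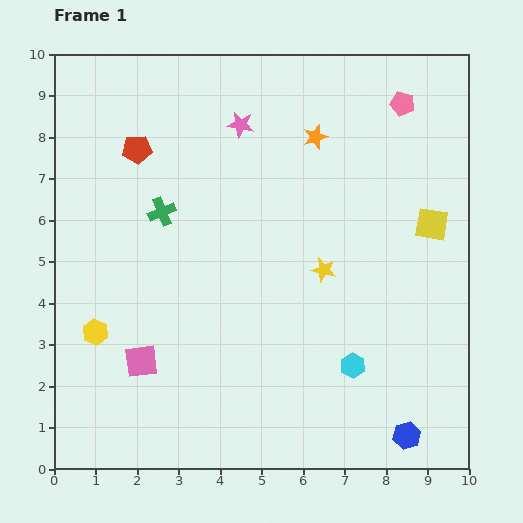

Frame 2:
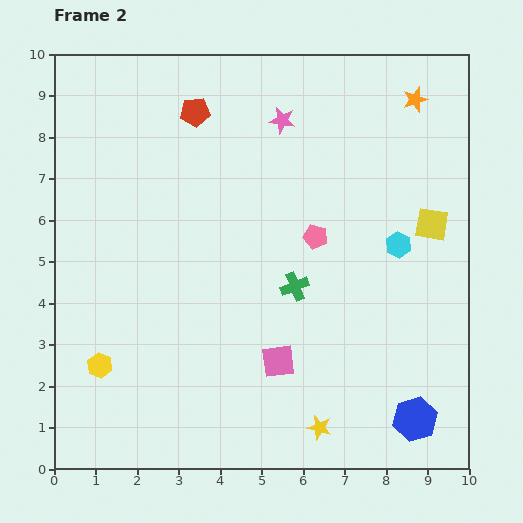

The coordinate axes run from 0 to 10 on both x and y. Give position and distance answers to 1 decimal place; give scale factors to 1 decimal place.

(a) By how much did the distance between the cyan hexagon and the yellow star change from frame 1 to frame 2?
+2.4

Distance in frame 1: 2.4. Distance in frame 2: 4.8.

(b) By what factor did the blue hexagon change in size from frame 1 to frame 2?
1.6×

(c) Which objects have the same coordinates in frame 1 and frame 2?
the yellow square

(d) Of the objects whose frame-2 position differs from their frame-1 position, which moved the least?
the blue hexagon

(moved 0.4)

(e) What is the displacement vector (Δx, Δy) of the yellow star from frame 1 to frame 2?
(-0.1, -3.8)

The yellow star was at (6.5, 4.8) in frame 1 and (6.4, 1.0) in frame 2.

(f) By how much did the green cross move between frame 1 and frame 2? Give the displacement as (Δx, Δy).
(3.2, -1.8)

The green cross was at (2.6, 6.2) in frame 1 and (5.8, 4.4) in frame 2.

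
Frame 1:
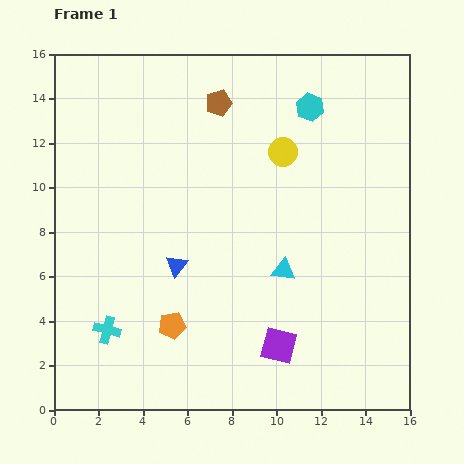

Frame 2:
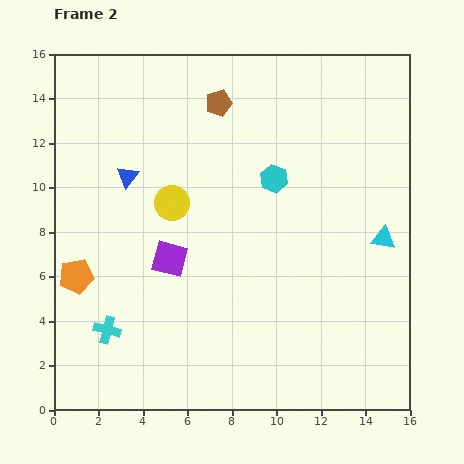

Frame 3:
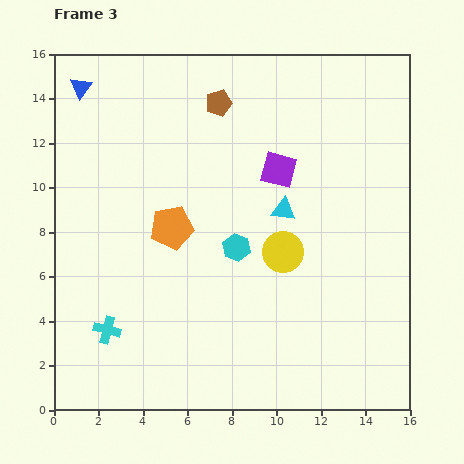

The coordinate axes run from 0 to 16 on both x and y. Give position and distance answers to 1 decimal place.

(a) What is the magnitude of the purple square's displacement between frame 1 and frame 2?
6.3

The purple square moved from (10.1, 2.9) to (5.2, 6.8), a distance of √(4.9² + 3.9²) ≈ 6.3.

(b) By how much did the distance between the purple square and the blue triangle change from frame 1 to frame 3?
+3.8

Distance in frame 1: 5.8. Distance in frame 3: 9.6.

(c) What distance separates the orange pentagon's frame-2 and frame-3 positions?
4.8

The orange pentagon moved from (1.0, 6.0) to (5.3, 8.2), a distance of √(4.3² + 2.2²) ≈ 4.8.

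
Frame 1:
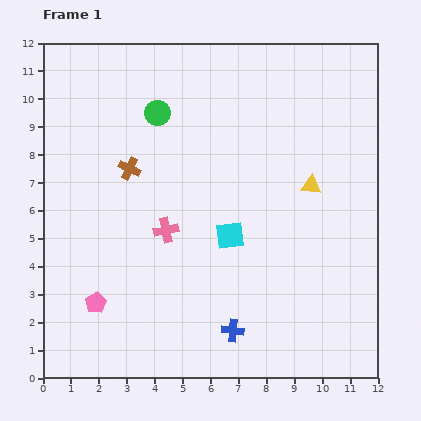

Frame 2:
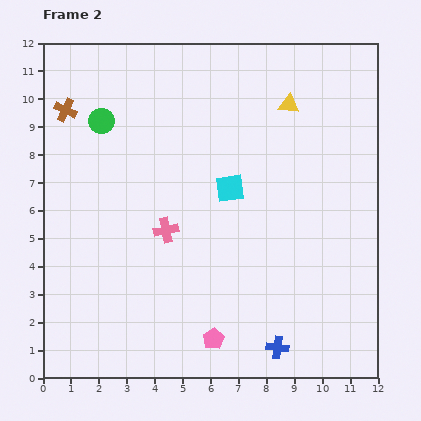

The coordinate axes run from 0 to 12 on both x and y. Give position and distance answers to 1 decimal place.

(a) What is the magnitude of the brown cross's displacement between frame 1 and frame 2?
3.1

The brown cross moved from (3.1, 7.5) to (0.8, 9.6), a distance of √(2.3² + 2.1²) ≈ 3.1.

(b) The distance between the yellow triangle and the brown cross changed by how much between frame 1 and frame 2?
+1.5

Distance in frame 1: 6.5. Distance in frame 2: 8.0.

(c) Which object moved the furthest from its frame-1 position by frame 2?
the pink pentagon

(moved 4.4; next 3.1)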